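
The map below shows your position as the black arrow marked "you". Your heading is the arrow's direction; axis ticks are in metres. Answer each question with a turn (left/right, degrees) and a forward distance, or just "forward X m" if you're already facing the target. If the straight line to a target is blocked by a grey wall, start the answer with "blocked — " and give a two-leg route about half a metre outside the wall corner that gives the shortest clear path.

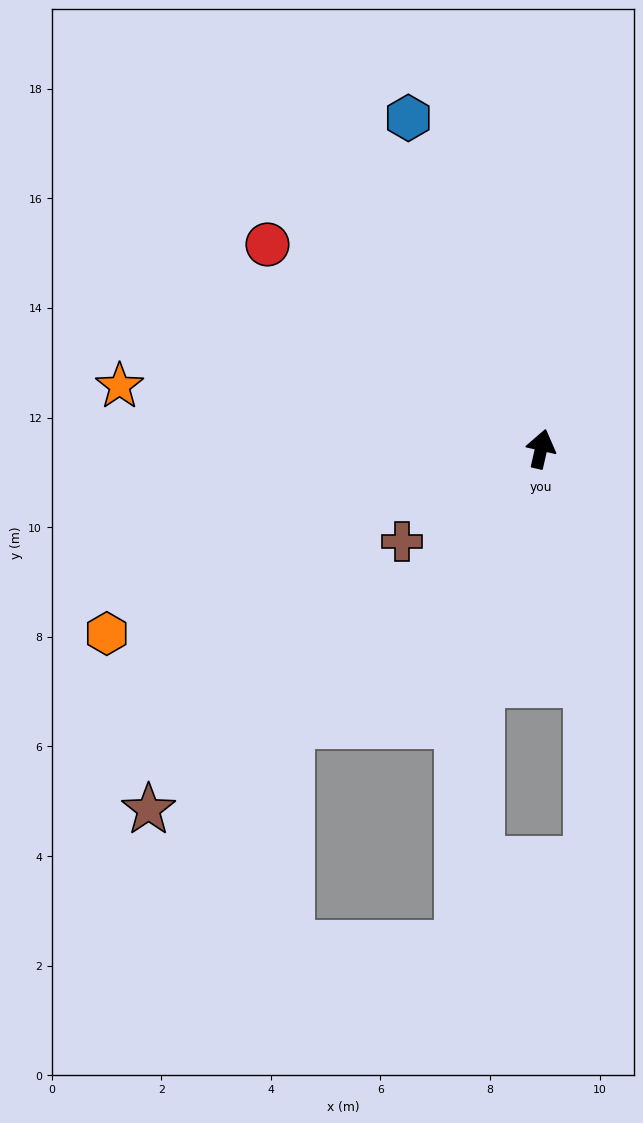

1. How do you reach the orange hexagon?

turn left 126°, forward 8.6 m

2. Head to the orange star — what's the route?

turn left 94°, forward 7.8 m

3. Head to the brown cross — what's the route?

turn left 137°, forward 3.0 m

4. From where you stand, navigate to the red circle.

turn left 66°, forward 6.2 m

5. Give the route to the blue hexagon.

turn left 35°, forward 6.5 m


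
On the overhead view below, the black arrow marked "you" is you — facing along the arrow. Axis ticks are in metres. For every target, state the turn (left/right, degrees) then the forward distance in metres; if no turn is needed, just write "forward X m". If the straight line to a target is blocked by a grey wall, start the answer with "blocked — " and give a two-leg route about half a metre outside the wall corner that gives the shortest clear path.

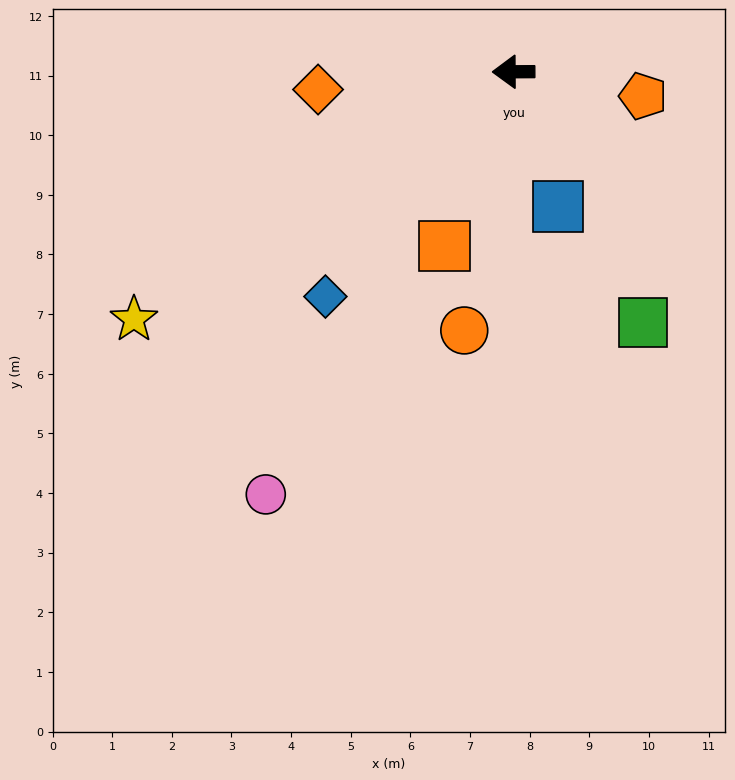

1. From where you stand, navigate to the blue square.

turn left 108°, forward 2.4 m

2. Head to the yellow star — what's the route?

turn left 33°, forward 7.6 m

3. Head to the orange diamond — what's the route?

turn left 5°, forward 3.3 m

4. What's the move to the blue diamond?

turn left 50°, forward 4.9 m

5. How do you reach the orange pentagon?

turn left 169°, forward 2.2 m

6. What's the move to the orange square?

turn left 68°, forward 3.1 m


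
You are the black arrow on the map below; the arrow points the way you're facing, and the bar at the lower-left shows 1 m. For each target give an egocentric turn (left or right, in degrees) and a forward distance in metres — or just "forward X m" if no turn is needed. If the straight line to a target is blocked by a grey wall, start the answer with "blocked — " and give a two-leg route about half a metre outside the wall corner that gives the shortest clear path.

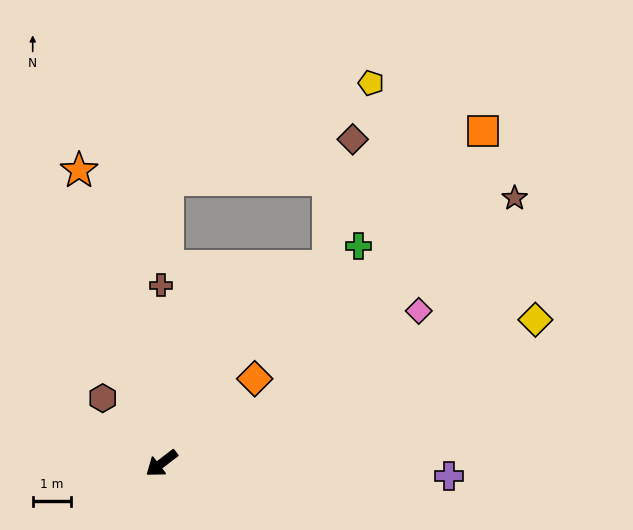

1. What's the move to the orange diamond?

turn right 175°, forward 3.3 m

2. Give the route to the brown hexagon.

turn right 85°, forward 2.3 m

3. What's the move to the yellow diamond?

turn left 164°, forward 10.5 m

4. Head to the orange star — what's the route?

turn right 112°, forward 7.9 m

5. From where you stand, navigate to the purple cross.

turn left 140°, forward 7.5 m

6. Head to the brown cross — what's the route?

turn right 127°, forward 4.6 m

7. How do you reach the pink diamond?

turn left 173°, forward 7.8 m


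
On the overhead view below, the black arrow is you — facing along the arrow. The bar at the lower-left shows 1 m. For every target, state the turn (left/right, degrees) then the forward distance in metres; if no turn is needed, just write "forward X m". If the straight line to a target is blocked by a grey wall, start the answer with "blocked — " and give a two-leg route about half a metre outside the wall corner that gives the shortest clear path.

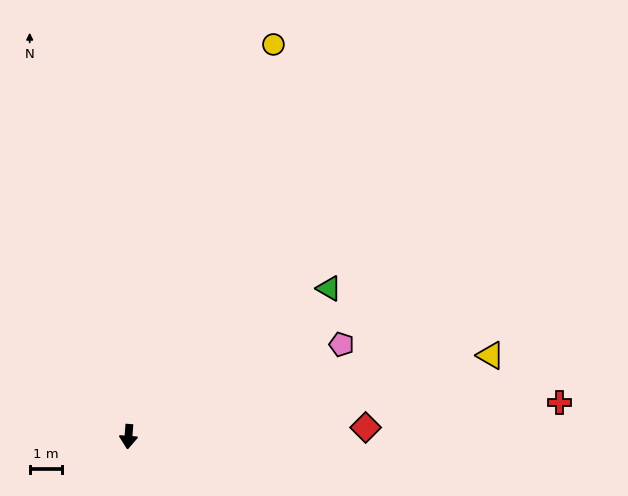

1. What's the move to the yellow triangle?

turn left 107°, forward 11.7 m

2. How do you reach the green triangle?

turn left 131°, forward 7.8 m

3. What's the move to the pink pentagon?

turn left 118°, forward 7.3 m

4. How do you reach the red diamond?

turn left 97°, forward 7.5 m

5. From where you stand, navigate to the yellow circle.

turn left 164°, forward 13.1 m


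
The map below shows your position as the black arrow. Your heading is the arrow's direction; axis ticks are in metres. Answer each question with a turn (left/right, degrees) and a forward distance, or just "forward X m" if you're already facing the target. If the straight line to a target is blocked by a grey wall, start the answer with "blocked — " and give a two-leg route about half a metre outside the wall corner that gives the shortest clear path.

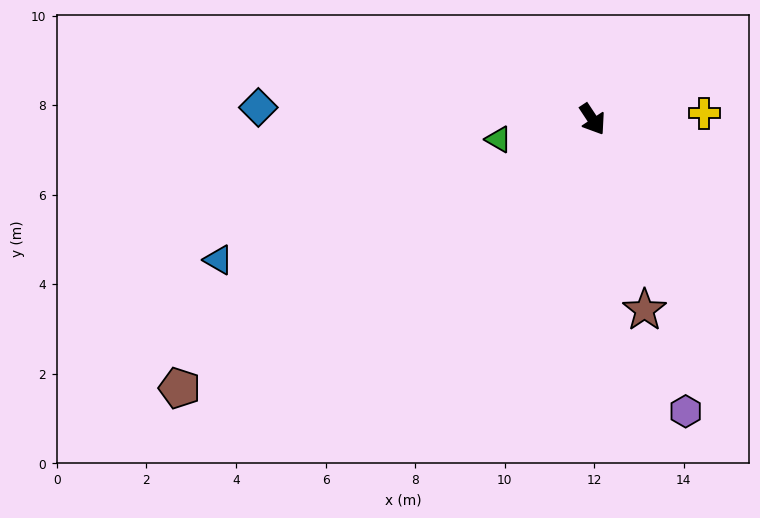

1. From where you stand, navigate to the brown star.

turn right 18°, forward 4.4 m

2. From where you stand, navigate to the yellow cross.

turn left 60°, forward 2.5 m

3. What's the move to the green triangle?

turn right 111°, forward 2.1 m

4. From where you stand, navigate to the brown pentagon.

turn right 90°, forward 11.0 m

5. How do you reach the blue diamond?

turn right 125°, forward 7.5 m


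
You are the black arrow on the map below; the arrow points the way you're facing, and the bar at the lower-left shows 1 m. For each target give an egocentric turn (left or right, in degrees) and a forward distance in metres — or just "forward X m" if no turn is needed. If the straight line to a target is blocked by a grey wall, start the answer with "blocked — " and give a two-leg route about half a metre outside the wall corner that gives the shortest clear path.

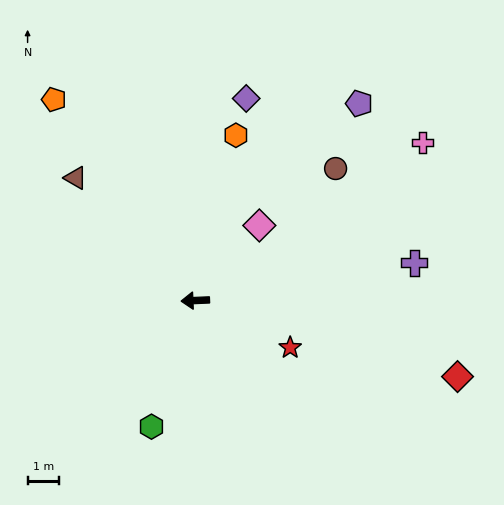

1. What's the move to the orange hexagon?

turn right 106°, forward 5.4 m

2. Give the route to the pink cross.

turn right 148°, forward 8.8 m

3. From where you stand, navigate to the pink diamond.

turn right 133°, forward 3.1 m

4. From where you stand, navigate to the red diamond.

turn left 161°, forward 8.7 m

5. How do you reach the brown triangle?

turn right 48°, forward 5.5 m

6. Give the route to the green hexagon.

turn left 68°, forward 4.3 m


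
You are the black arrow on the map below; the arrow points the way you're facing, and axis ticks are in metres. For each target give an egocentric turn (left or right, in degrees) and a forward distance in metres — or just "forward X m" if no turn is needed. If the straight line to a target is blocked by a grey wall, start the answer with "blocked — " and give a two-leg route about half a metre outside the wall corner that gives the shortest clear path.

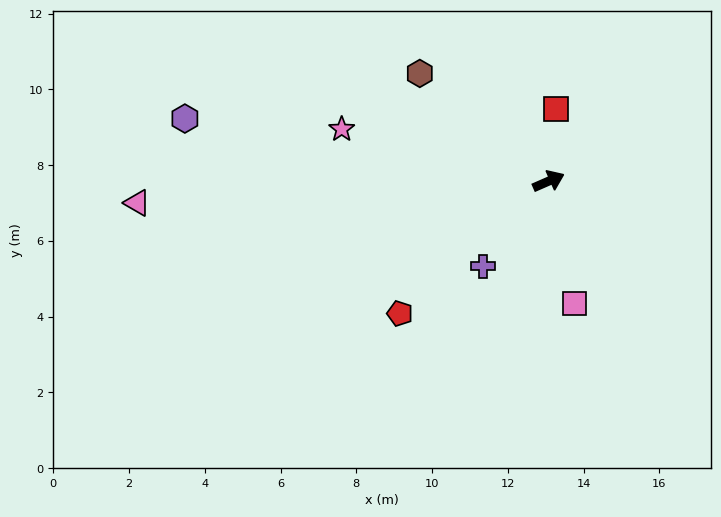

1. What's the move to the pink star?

turn left 142°, forward 5.6 m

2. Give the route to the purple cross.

turn right 151°, forward 2.8 m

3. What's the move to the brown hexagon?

turn left 116°, forward 4.4 m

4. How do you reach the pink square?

turn right 102°, forward 3.3 m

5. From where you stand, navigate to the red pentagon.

turn right 162°, forward 5.3 m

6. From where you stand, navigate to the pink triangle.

turn left 159°, forward 10.9 m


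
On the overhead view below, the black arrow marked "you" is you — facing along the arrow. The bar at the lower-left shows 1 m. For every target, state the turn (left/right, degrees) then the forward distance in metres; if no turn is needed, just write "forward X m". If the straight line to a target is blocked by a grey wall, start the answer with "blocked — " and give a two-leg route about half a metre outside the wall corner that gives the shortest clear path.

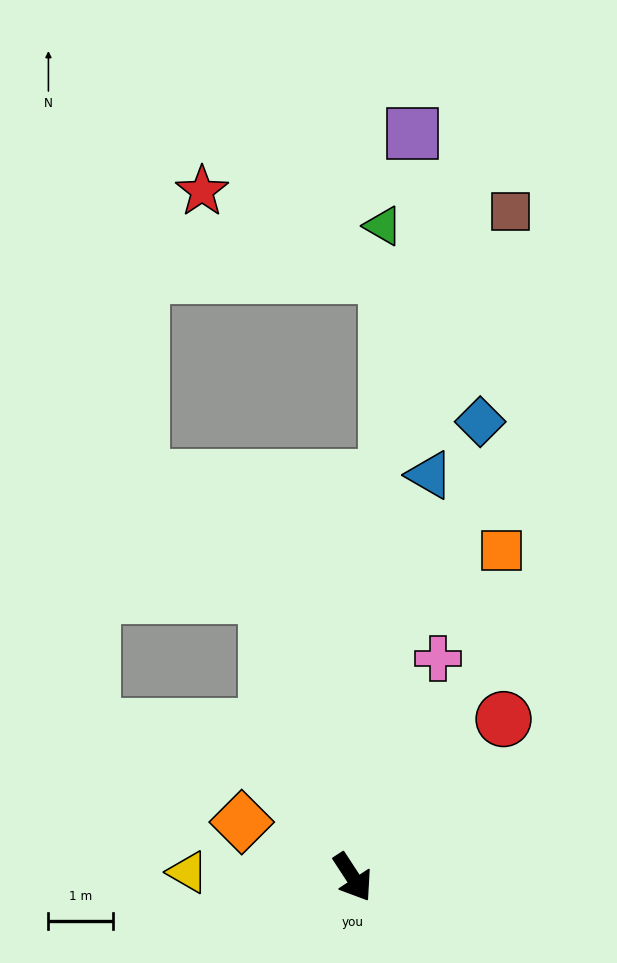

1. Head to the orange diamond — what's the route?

turn right 150°, forward 1.9 m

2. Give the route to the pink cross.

turn left 126°, forward 3.6 m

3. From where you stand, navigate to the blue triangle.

turn left 136°, forward 6.3 m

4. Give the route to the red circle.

turn left 103°, forward 3.4 m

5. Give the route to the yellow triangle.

turn right 125°, forward 2.6 m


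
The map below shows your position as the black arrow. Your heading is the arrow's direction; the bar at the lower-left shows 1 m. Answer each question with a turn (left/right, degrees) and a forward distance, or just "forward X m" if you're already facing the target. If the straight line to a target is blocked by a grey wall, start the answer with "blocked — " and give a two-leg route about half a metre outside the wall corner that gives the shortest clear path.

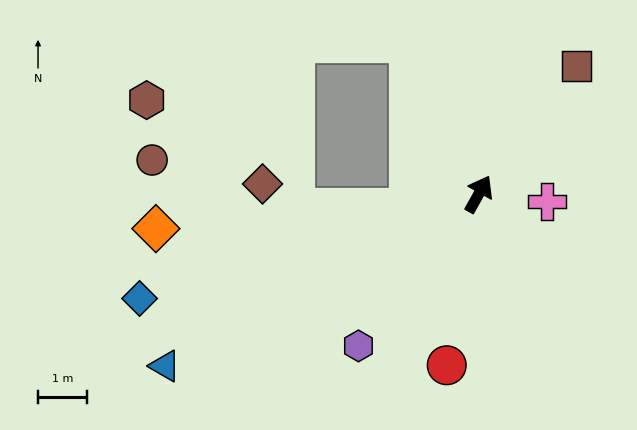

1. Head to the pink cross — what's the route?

turn right 67°, forward 1.4 m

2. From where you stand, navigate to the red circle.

turn right 161°, forward 3.6 m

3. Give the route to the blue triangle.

turn left 148°, forward 7.4 m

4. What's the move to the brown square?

turn right 8°, forward 3.3 m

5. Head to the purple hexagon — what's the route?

turn left 171°, forward 4.0 m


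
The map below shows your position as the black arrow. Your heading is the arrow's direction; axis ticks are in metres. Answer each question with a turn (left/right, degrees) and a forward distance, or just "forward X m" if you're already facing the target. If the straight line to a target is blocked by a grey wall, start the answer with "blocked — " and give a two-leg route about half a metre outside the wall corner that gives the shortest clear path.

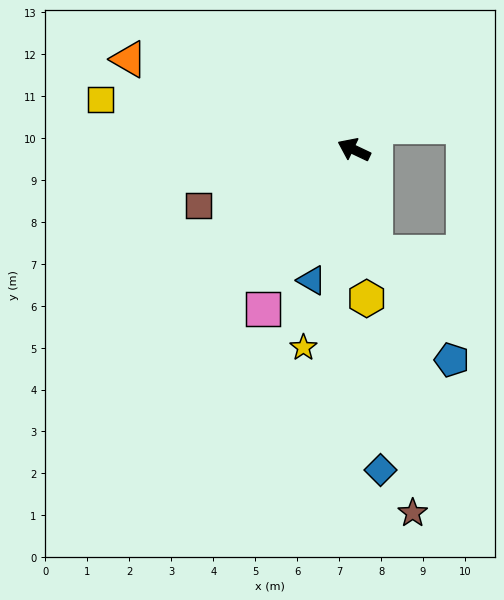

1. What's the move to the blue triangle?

turn left 97°, forward 3.3 m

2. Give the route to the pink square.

turn left 86°, forward 4.4 m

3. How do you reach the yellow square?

turn left 14°, forward 6.2 m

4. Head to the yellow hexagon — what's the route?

turn left 120°, forward 3.6 m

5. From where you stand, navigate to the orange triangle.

turn left 4°, forward 5.8 m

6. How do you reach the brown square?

turn left 45°, forward 3.9 m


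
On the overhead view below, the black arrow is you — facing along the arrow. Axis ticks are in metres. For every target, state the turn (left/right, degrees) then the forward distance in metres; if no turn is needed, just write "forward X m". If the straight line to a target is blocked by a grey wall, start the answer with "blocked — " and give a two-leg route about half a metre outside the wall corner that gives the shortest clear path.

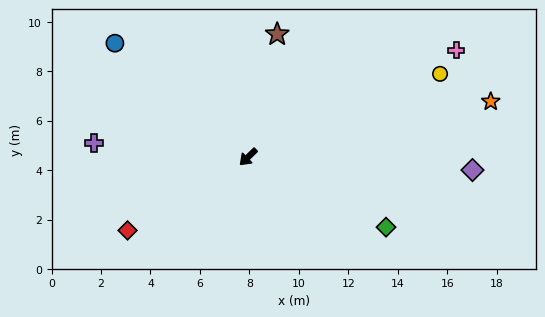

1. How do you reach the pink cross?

turn left 163°, forward 9.5 m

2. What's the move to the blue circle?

turn right 85°, forward 7.1 m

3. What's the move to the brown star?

turn right 147°, forward 5.1 m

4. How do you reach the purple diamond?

turn left 133°, forward 9.1 m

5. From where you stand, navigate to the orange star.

turn left 149°, forward 10.1 m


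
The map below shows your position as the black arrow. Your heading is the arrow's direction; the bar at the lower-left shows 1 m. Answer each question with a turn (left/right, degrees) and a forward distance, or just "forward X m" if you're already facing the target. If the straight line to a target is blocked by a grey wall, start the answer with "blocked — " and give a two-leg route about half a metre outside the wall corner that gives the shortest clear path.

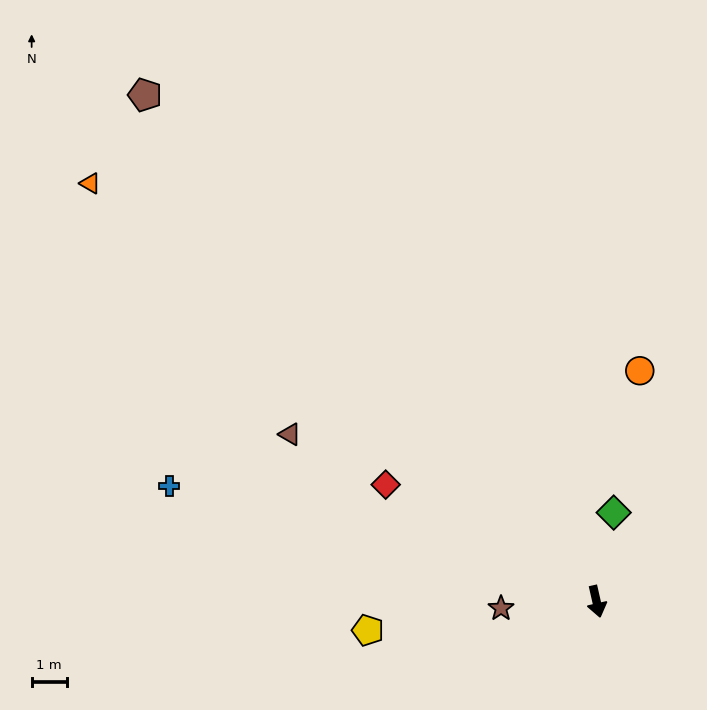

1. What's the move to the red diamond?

turn right 132°, forward 6.9 m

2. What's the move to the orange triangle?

turn right 142°, forward 18.7 m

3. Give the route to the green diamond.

turn left 156°, forward 2.6 m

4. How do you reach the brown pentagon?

turn right 151°, forward 19.3 m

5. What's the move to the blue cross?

turn right 118°, forward 12.6 m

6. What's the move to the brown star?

turn right 99°, forward 2.7 m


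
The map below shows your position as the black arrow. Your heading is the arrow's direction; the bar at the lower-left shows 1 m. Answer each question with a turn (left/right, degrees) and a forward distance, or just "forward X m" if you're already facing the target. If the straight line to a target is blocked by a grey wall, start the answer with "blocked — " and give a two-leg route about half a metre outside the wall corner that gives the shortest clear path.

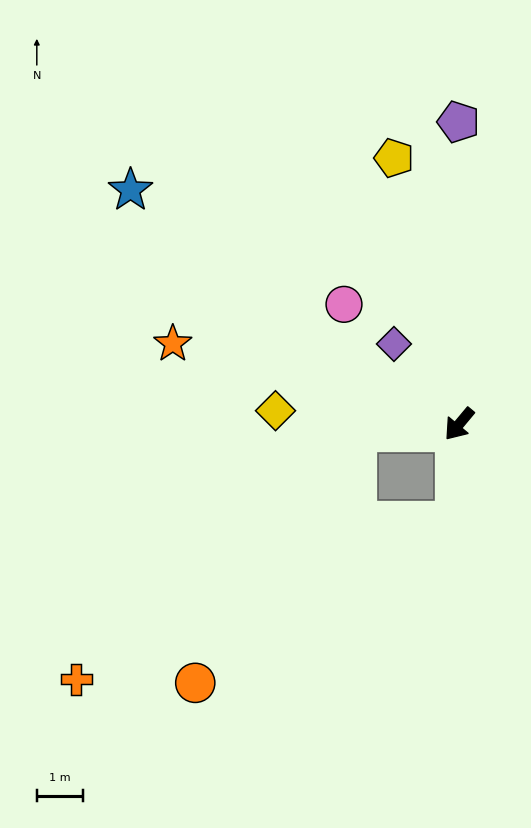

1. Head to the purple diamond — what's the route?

turn right 101°, forward 2.2 m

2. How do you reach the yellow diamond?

turn right 54°, forward 4.0 m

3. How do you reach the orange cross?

blocked — turn right 46°, forward 2.2 m, then turn left 37°, forward 8.1 m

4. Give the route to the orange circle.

blocked — turn right 46°, forward 2.2 m, then turn left 53°, forward 6.4 m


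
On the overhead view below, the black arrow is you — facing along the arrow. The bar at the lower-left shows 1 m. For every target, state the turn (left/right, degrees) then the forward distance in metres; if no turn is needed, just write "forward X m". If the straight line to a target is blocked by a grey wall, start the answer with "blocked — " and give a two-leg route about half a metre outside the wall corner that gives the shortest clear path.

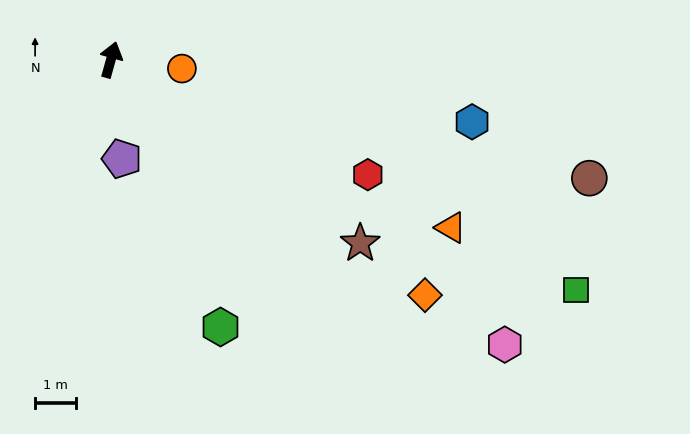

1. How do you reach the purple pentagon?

turn right 158°, forward 2.4 m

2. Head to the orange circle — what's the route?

turn right 82°, forward 1.7 m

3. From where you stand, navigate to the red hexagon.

turn right 99°, forward 6.8 m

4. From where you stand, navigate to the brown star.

turn right 111°, forward 7.5 m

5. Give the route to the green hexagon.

turn right 142°, forward 7.0 m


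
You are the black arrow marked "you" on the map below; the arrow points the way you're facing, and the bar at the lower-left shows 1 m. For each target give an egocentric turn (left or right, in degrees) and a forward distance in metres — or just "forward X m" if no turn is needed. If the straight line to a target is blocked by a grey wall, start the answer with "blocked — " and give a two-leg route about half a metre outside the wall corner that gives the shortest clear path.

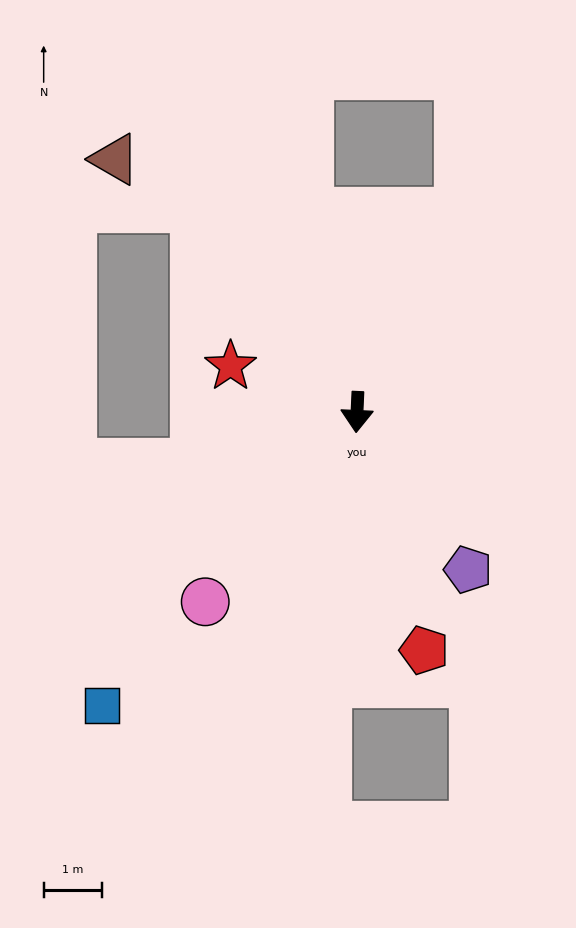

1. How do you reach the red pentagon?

turn left 18°, forward 4.3 m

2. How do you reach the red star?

turn right 107°, forward 2.3 m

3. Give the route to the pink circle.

turn right 36°, forward 4.2 m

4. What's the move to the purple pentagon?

turn left 38°, forward 3.3 m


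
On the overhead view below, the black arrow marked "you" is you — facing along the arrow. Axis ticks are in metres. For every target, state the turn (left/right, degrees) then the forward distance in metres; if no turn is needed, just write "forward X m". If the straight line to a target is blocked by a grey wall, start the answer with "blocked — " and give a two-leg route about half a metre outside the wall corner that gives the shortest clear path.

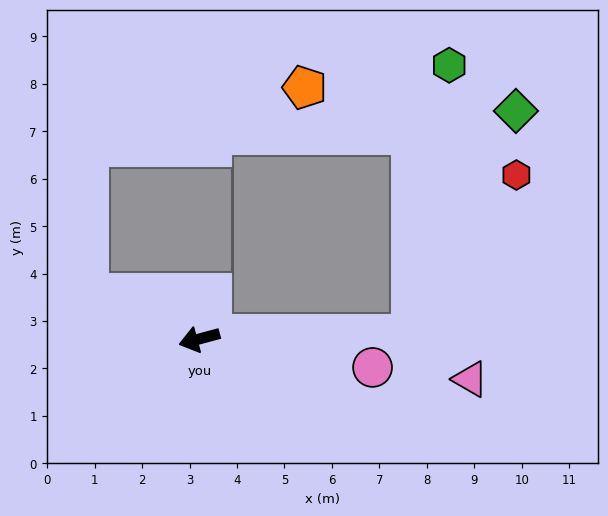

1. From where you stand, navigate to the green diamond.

blocked — turn left 166°, forward 4.5 m, then turn left 64°, forward 5.2 m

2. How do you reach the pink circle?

turn left 156°, forward 3.7 m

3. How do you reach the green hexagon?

blocked — turn left 166°, forward 4.5 m, then turn left 81°, forward 5.7 m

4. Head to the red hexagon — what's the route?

blocked — turn left 166°, forward 4.5 m, then turn left 55°, forward 4.0 m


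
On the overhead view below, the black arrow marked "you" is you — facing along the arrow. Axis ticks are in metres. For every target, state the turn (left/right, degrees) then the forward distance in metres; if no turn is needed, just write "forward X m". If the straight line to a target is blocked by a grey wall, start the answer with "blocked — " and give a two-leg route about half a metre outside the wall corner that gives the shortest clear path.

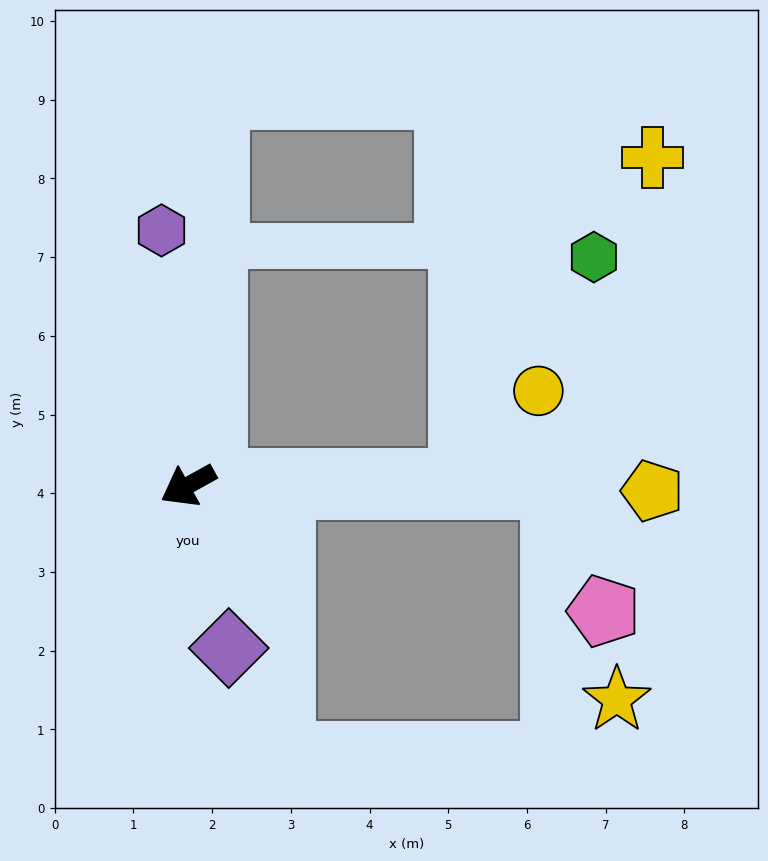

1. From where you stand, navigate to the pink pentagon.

blocked — turn left 151°, forward 4.6 m, then turn right 68°, forward 1.7 m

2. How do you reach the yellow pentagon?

turn left 150°, forward 5.9 m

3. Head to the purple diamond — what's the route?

turn left 75°, forward 2.1 m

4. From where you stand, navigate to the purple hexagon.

turn right 113°, forward 3.3 m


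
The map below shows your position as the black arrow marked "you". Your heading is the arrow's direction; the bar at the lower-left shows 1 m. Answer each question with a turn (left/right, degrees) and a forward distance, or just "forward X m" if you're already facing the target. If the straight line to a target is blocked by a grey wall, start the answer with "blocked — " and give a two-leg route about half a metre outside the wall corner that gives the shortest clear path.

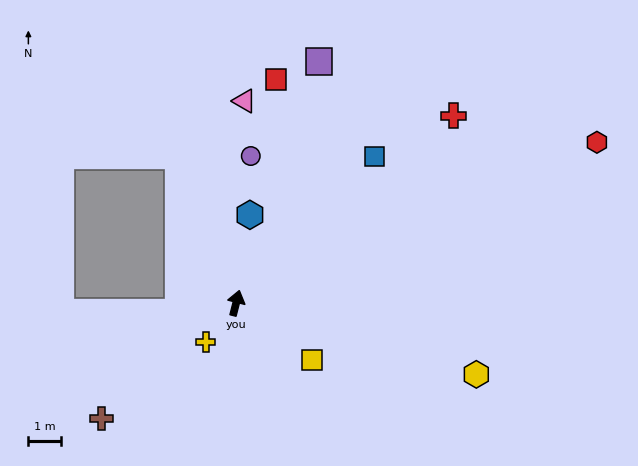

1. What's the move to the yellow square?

turn right 113°, forward 2.9 m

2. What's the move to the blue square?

turn right 29°, forward 6.3 m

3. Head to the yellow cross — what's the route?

turn left 156°, forward 1.5 m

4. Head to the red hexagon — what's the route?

turn right 52°, forward 12.3 m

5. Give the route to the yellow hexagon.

turn right 92°, forward 7.8 m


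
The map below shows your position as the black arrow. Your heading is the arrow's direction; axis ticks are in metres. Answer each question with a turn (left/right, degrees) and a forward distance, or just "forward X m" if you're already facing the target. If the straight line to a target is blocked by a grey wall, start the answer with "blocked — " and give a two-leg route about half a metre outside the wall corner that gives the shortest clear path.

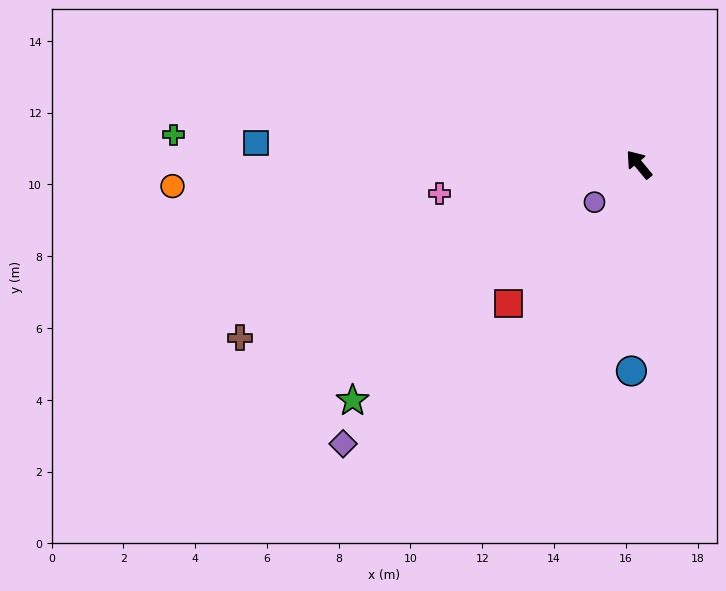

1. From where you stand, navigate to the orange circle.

turn left 53°, forward 13.0 m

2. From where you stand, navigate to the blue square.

turn left 47°, forward 10.7 m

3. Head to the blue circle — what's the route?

turn left 138°, forward 5.8 m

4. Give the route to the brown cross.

turn left 74°, forward 12.1 m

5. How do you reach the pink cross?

turn left 59°, forward 5.6 m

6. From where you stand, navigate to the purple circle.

turn left 91°, forward 1.6 m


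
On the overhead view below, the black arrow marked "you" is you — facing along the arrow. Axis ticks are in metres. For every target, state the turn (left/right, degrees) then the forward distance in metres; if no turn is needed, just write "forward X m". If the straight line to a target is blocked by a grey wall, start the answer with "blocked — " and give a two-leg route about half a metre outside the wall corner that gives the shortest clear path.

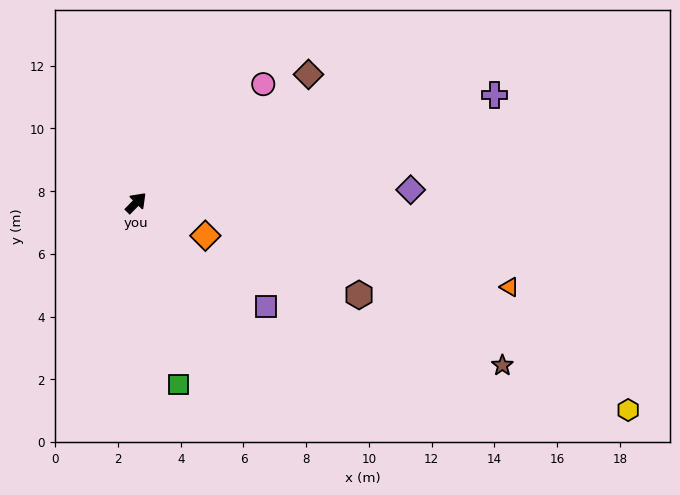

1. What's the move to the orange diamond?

turn right 71°, forward 2.4 m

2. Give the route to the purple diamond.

turn right 43°, forward 8.8 m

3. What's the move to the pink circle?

turn right 3°, forward 5.5 m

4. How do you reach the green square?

turn right 122°, forward 5.9 m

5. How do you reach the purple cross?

turn right 29°, forward 11.9 m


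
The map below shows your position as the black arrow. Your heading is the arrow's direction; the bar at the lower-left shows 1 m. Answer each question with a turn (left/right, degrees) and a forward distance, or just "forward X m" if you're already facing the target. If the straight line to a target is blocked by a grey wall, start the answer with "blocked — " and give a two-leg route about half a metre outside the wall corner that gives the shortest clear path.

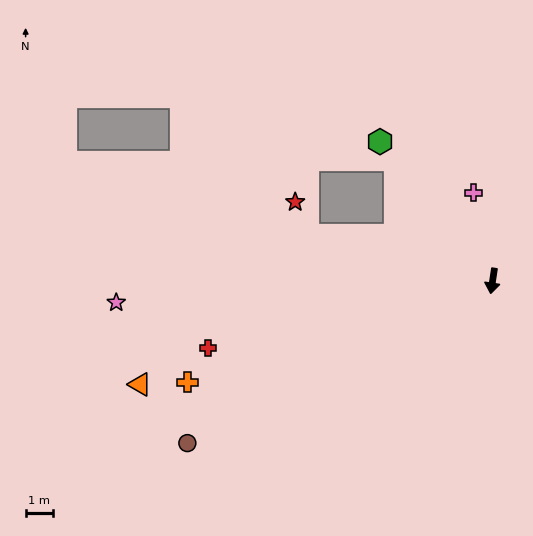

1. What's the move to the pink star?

turn right 78°, forward 13.8 m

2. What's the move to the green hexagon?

turn right 132°, forward 6.5 m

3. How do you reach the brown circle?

turn right 53°, forward 12.6 m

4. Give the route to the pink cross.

turn right 159°, forward 3.3 m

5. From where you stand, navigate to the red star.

blocked — turn right 95°, forward 7.0 m, then turn right 56°, forward 1.3 m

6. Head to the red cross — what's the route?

turn right 68°, forward 10.7 m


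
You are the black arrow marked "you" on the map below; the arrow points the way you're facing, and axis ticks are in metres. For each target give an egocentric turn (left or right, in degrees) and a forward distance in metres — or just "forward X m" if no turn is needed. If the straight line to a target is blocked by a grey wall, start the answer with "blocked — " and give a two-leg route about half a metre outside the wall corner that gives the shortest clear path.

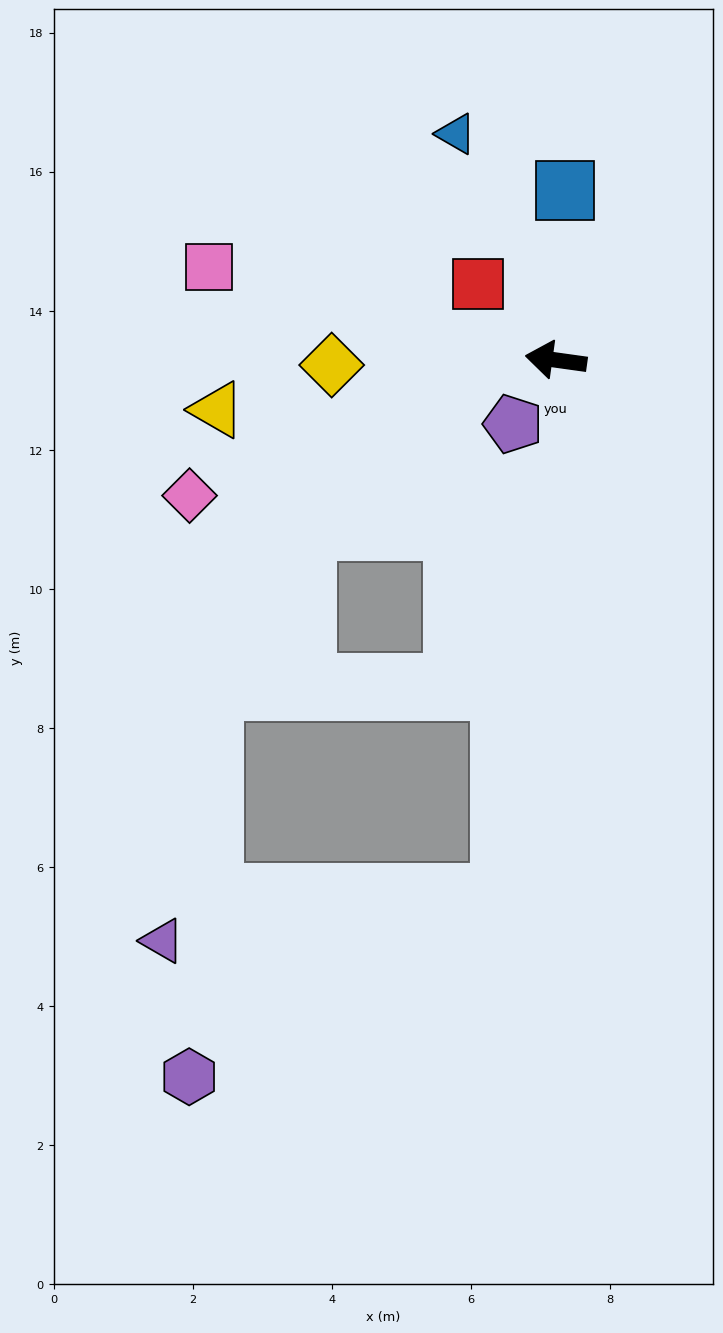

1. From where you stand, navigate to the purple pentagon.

turn left 64°, forward 1.1 m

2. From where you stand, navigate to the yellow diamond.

turn left 9°, forward 3.2 m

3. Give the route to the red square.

turn right 36°, forward 1.6 m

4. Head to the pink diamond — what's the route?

turn left 28°, forward 5.6 m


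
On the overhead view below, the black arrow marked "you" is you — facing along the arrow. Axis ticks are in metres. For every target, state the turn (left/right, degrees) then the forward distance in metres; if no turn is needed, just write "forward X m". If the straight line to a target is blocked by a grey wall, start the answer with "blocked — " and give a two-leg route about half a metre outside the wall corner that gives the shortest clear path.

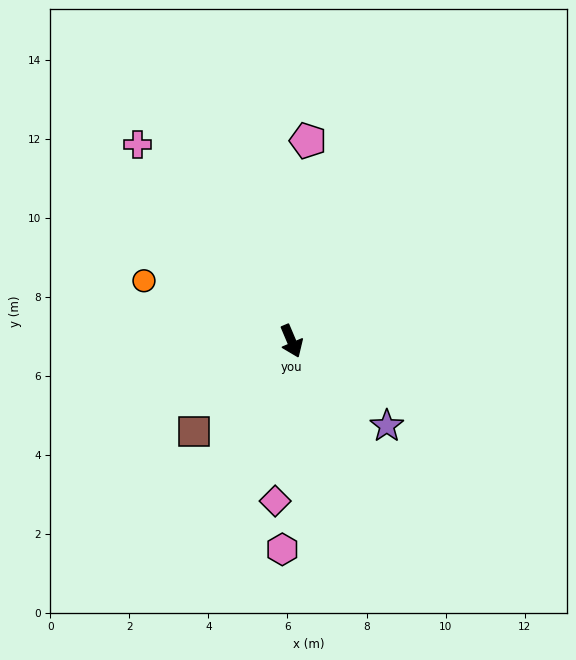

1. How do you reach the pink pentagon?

turn left 152°, forward 5.1 m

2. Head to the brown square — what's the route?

turn right 70°, forward 3.4 m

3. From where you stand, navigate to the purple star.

turn left 25°, forward 3.2 m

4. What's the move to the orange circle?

turn right 135°, forward 4.0 m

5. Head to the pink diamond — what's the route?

turn right 29°, forward 4.1 m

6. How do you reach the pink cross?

turn right 165°, forward 6.3 m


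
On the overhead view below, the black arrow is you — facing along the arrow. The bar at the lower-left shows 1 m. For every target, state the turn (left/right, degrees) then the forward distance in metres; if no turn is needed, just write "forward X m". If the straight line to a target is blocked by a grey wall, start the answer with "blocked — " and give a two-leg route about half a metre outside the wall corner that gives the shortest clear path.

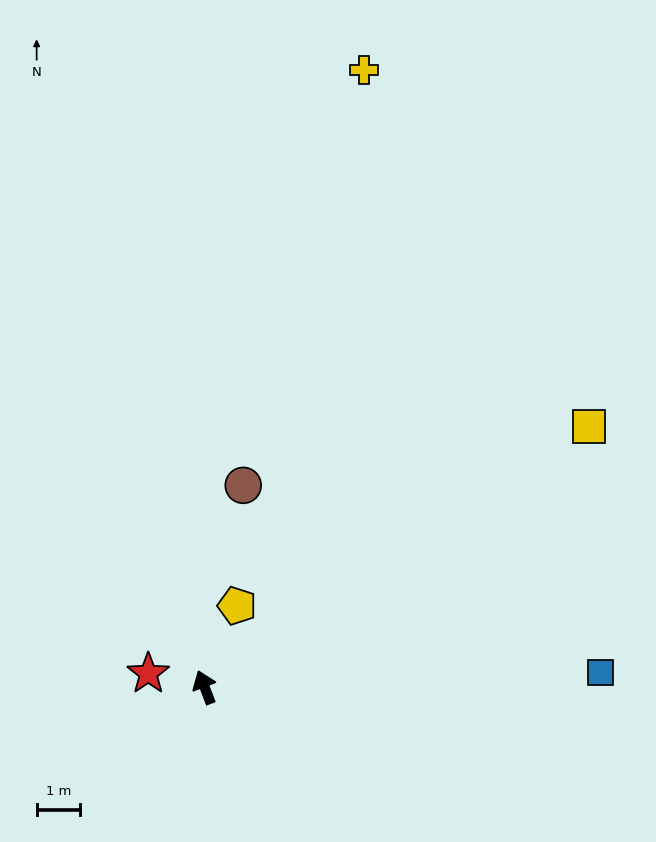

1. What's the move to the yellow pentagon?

turn right 43°, forward 2.0 m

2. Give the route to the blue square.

turn right 109°, forward 9.1 m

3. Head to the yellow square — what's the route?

turn right 77°, forward 10.6 m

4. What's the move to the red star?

turn left 55°, forward 1.3 m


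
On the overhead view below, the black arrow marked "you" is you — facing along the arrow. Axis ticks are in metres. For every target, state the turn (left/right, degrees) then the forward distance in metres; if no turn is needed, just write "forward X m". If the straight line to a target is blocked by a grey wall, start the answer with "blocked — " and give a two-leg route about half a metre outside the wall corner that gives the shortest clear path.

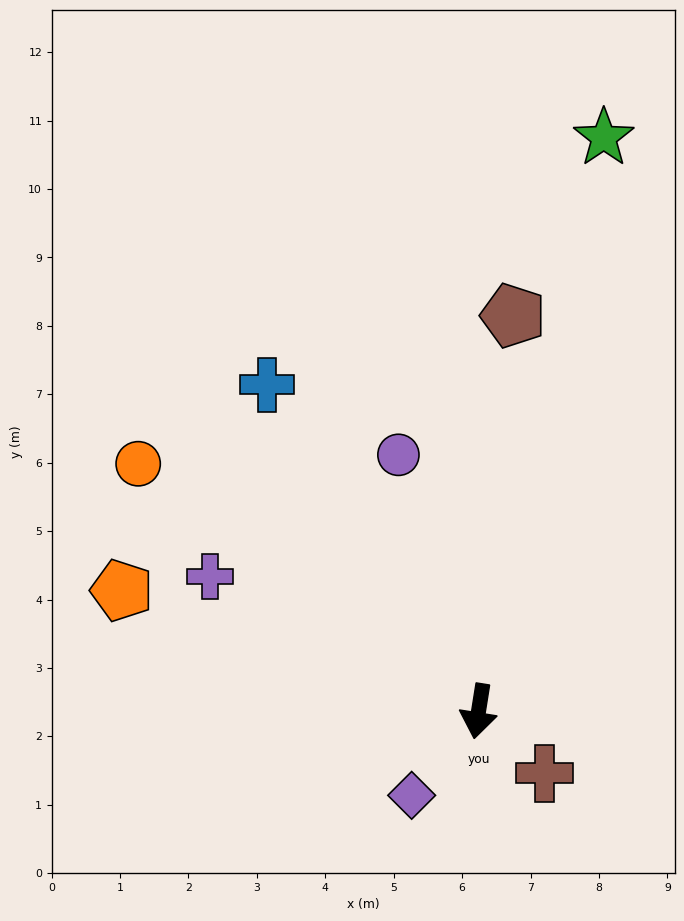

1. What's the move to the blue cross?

turn right 138°, forward 5.7 m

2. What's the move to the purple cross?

turn right 108°, forward 4.4 m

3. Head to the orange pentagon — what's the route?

turn right 100°, forward 5.5 m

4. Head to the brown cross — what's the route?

turn left 56°, forward 1.3 m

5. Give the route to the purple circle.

turn right 154°, forward 3.9 m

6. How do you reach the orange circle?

turn right 117°, forward 6.1 m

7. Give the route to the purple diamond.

turn right 29°, forward 1.6 m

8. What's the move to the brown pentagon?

turn right 176°, forward 5.8 m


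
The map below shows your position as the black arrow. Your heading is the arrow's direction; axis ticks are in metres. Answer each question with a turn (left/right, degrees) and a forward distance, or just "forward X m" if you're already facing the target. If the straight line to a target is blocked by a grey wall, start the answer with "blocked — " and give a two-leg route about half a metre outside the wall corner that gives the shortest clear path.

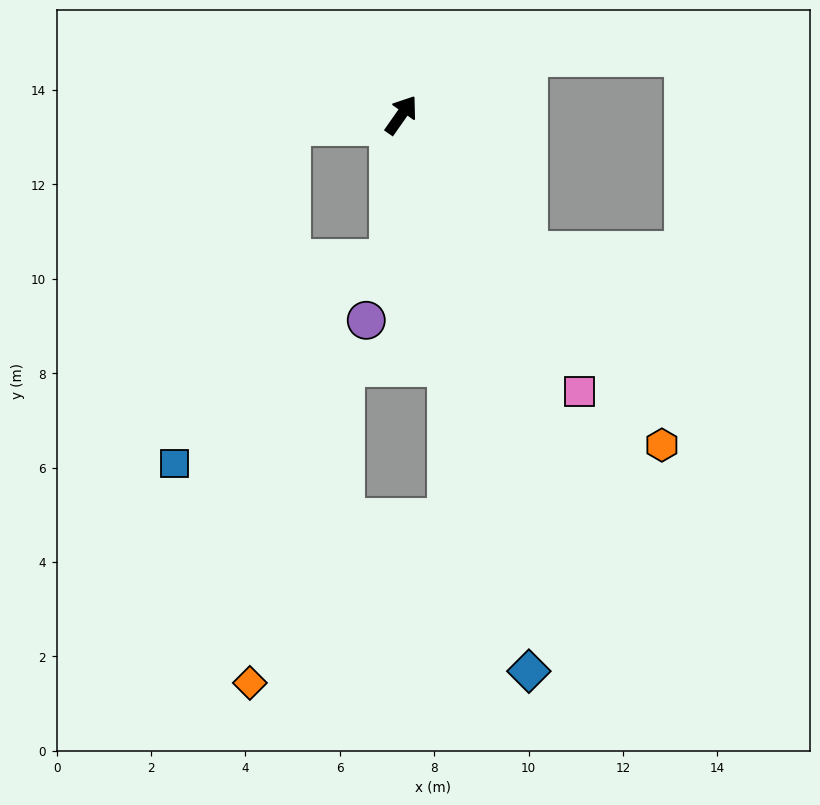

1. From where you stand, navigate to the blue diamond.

turn right 132°, forward 12.1 m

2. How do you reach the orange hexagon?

turn right 107°, forward 8.9 m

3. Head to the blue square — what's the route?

blocked — turn right 150°, forward 3.1 m, then turn right 41°, forward 6.3 m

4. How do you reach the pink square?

turn right 112°, forward 7.0 m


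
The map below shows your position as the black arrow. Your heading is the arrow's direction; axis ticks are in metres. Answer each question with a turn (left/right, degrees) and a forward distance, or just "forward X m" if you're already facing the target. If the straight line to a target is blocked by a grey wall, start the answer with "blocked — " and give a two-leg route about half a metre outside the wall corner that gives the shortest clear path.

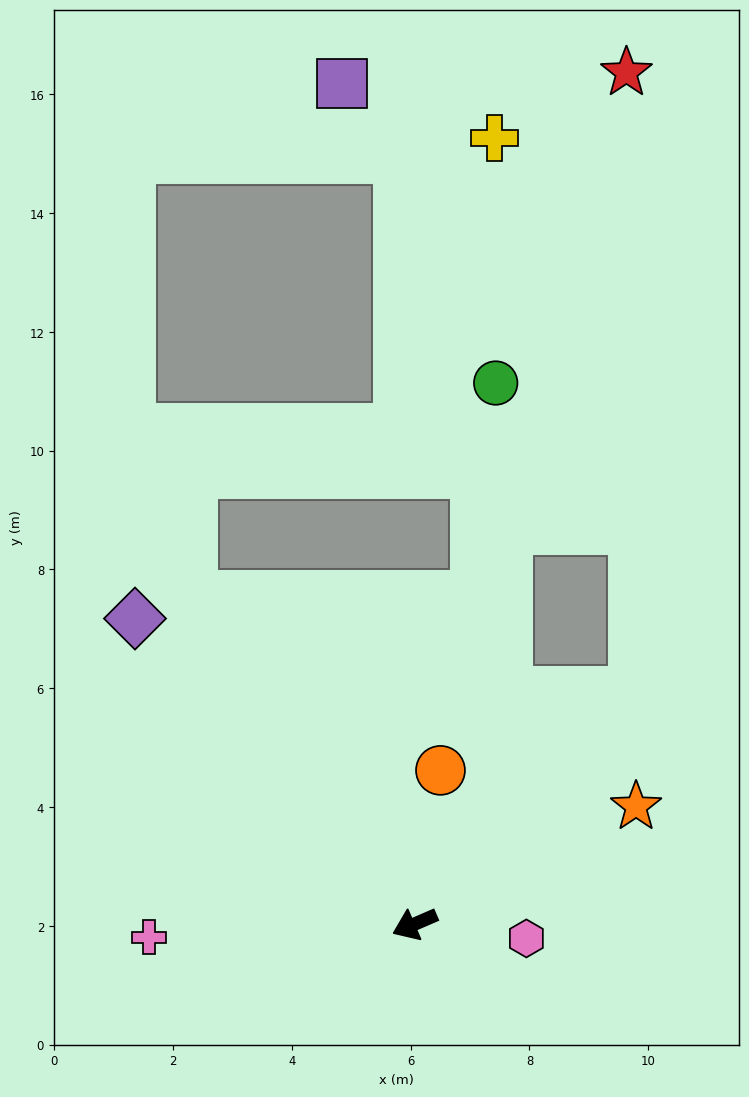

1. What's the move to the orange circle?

turn right 123°, forward 2.6 m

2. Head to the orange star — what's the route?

turn right 175°, forward 4.2 m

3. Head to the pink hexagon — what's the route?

turn left 149°, forward 1.9 m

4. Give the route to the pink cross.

turn right 20°, forward 4.5 m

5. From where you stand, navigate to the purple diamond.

turn right 71°, forward 7.0 m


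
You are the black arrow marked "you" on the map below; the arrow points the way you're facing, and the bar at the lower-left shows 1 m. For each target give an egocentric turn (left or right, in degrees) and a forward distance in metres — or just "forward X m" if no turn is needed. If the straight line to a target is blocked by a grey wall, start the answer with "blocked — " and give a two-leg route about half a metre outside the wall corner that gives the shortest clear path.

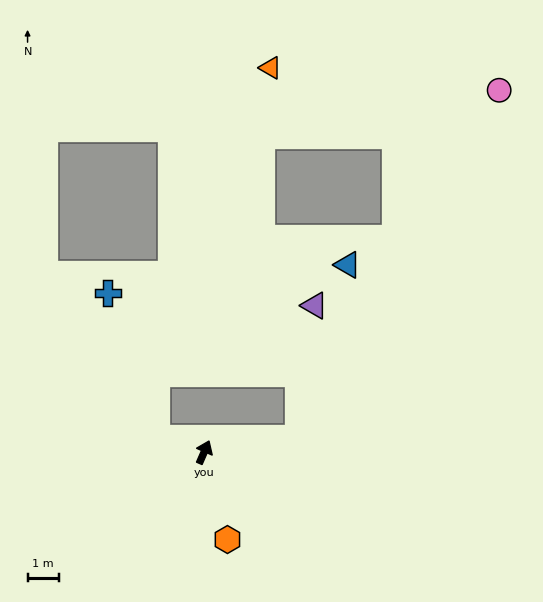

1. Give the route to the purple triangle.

blocked — turn right 58°, forward 3.1 m, then turn left 74°, forward 4.3 m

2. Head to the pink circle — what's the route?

blocked — turn right 58°, forward 3.1 m, then turn left 51°, forward 13.0 m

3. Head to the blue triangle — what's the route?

blocked — turn right 58°, forward 3.1 m, then turn left 65°, forward 5.8 m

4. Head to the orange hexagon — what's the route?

turn right 142°, forward 2.9 m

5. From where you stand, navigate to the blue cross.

blocked — turn left 97°, forward 1.6 m, then turn right 55°, forward 4.9 m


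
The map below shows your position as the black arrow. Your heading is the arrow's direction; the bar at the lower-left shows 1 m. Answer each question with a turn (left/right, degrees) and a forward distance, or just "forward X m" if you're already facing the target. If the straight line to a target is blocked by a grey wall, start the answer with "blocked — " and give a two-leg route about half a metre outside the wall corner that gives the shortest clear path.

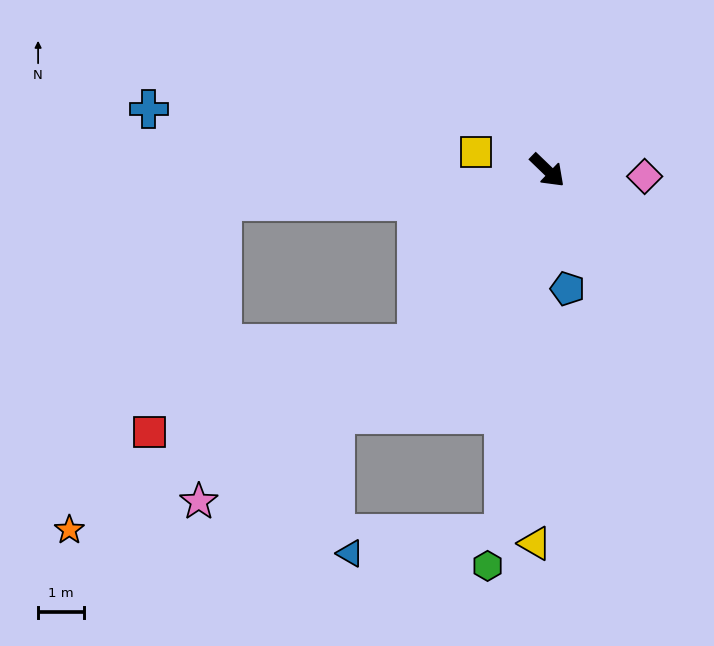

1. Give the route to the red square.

blocked — turn right 83°, forward 4.7 m, then turn right 35°, forward 6.1 m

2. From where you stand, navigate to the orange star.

blocked — turn right 83°, forward 4.7 m, then turn right 25°, forward 8.6 m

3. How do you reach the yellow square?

turn right 150°, forward 1.6 m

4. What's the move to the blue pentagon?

turn right 36°, forward 2.6 m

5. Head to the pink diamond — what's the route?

turn left 40°, forward 2.1 m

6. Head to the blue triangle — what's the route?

blocked — turn right 53°, forward 8.0 m, then turn right 76°, forward 3.4 m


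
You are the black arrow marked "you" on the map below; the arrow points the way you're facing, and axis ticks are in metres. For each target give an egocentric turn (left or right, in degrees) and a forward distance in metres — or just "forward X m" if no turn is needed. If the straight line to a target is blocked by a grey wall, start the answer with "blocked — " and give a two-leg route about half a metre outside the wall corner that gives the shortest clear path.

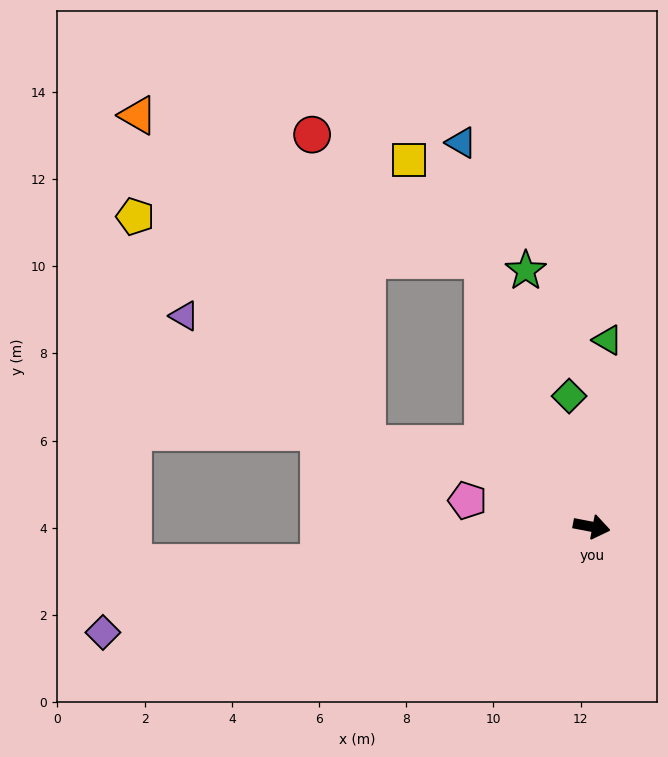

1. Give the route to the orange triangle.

blocked — turn left 123°, forward 6.6 m, then turn left 45°, forward 8.6 m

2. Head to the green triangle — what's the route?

turn left 96°, forward 4.3 m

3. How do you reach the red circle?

blocked — turn left 123°, forward 6.6 m, then turn left 32°, forward 4.9 m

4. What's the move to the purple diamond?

turn right 157°, forward 11.5 m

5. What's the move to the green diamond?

turn left 111°, forward 3.0 m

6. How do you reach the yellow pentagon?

blocked — turn left 123°, forward 6.6 m, then turn left 61°, forward 8.0 m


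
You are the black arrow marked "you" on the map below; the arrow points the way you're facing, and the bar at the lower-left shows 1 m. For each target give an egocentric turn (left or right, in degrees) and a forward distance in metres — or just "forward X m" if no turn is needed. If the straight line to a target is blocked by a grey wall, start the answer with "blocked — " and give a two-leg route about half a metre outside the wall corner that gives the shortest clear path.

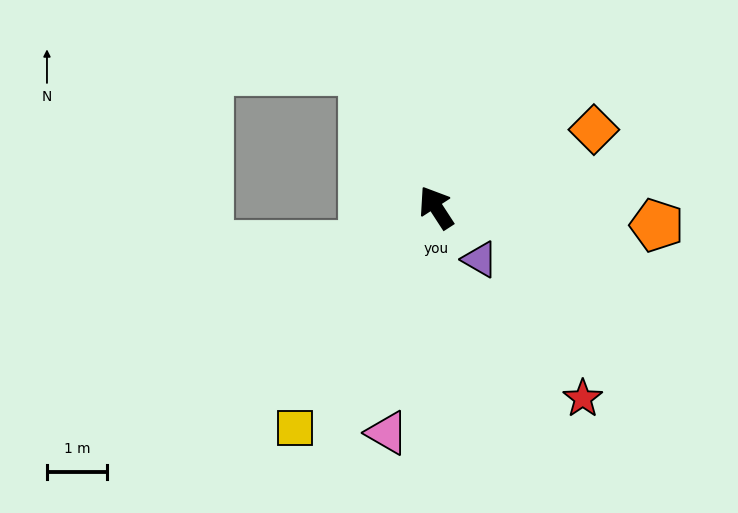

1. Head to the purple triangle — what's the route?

turn right 173°, forward 1.1 m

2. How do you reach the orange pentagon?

turn right 128°, forward 3.7 m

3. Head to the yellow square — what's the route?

turn left 114°, forward 4.4 m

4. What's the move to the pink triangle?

turn left 135°, forward 3.9 m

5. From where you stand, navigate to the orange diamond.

turn right 97°, forward 2.9 m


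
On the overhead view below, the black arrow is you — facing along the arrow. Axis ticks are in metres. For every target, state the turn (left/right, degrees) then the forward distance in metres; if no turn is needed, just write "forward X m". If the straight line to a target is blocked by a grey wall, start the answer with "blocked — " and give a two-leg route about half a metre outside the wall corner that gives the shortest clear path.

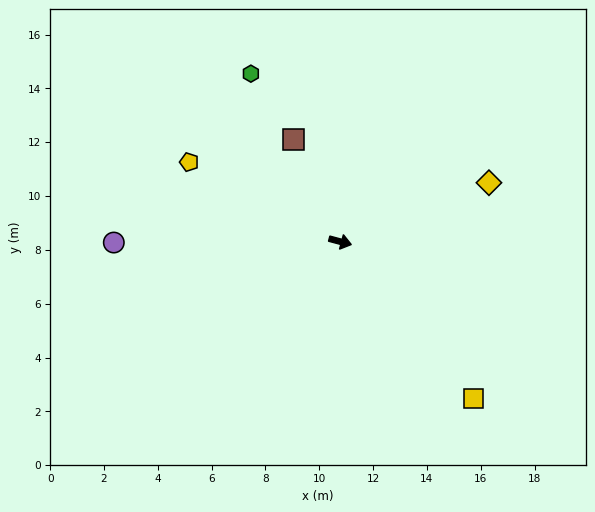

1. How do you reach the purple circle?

turn right 165°, forward 8.4 m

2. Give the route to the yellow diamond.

turn left 37°, forward 5.9 m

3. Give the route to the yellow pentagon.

turn left 167°, forward 6.3 m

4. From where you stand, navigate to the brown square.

turn left 130°, forward 4.2 m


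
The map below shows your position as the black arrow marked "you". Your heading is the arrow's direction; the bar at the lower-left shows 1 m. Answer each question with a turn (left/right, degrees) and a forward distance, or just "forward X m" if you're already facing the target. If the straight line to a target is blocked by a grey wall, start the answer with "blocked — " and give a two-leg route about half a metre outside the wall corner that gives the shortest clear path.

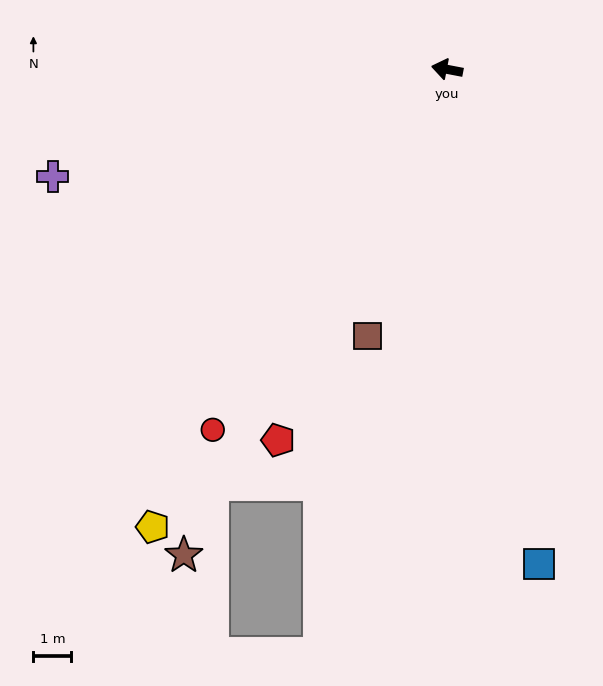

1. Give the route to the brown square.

turn left 84°, forward 7.3 m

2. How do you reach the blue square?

turn left 111°, forward 13.2 m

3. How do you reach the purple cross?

turn left 26°, forward 10.7 m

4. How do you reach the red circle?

turn left 68°, forward 11.3 m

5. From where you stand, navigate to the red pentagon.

turn left 76°, forward 10.7 m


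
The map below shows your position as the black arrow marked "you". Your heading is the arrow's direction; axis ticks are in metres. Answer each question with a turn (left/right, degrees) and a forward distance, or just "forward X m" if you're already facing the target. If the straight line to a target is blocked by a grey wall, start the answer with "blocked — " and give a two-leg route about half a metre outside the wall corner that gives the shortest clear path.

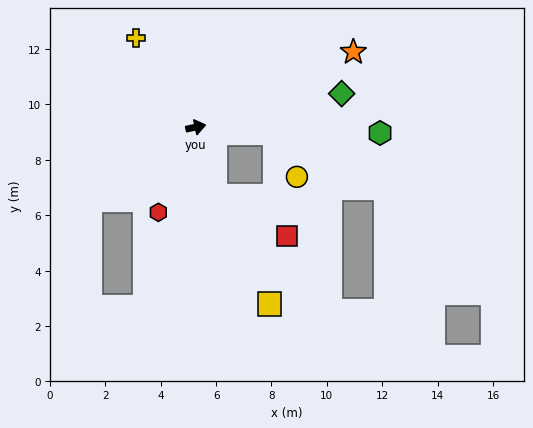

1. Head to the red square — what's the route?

blocked — turn right 86°, forward 2.6 m, then turn left 44°, forward 3.0 m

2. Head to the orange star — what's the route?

turn left 13°, forward 6.3 m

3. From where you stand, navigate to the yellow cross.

turn left 112°, forward 3.9 m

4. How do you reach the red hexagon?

turn right 126°, forward 3.4 m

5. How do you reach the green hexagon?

turn right 14°, forward 6.7 m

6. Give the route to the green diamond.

forward 5.4 m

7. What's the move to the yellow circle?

blocked — turn right 17°, forward 2.9 m, then turn right 58°, forward 1.8 m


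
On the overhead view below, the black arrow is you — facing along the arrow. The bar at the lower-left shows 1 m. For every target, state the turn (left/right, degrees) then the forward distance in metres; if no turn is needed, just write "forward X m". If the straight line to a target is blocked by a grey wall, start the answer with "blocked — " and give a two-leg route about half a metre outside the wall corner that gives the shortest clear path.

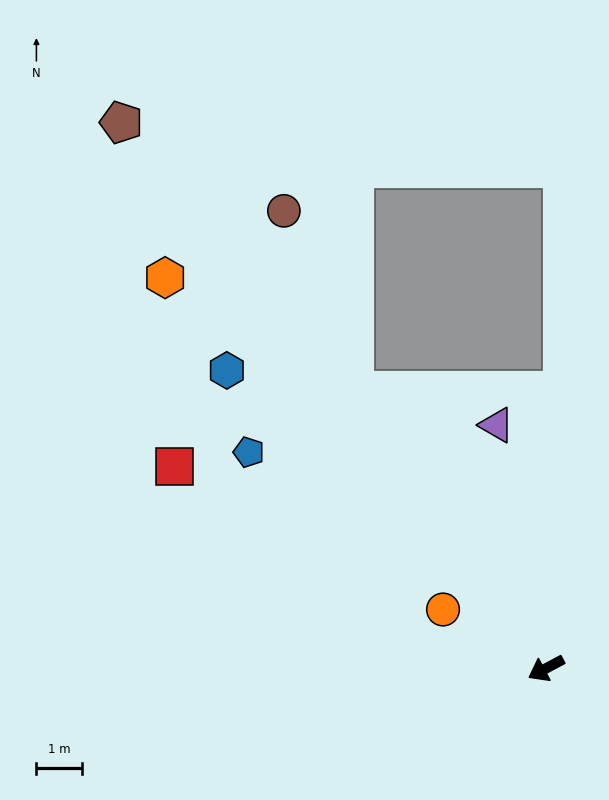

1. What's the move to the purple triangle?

turn right 107°, forward 5.5 m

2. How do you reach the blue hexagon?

turn right 71°, forward 9.7 m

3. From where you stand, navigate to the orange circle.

turn right 58°, forward 2.6 m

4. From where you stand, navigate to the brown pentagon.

turn right 80°, forward 15.3 m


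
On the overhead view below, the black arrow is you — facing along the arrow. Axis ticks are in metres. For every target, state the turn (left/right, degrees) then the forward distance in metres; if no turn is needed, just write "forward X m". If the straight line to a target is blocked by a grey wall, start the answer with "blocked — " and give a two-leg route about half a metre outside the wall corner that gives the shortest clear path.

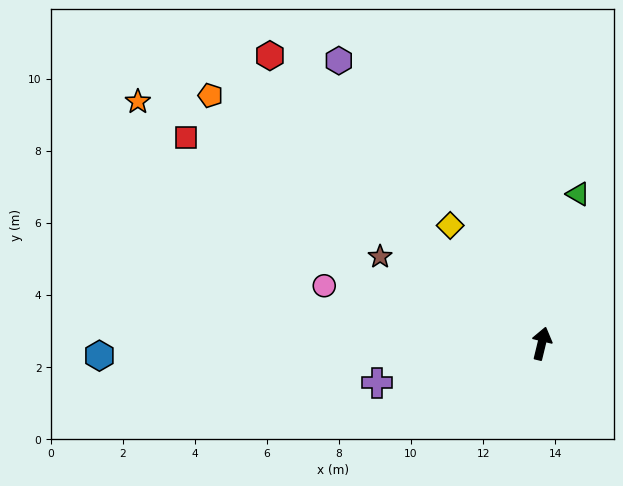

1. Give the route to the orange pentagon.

turn left 67°, forward 11.5 m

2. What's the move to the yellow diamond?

turn left 51°, forward 4.1 m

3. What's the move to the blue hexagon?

turn left 105°, forward 12.3 m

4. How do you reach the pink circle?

turn left 89°, forward 6.2 m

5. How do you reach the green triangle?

forward 4.3 m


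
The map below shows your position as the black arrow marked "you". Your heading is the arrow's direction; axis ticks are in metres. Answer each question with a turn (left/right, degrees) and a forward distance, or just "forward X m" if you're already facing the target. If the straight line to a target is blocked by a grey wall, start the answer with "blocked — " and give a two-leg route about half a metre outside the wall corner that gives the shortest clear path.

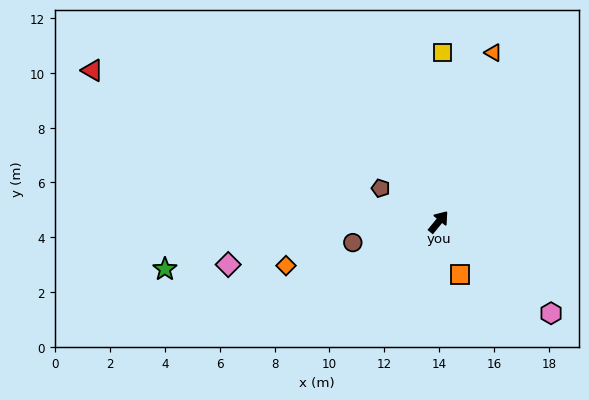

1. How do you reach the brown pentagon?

turn left 99°, forward 2.4 m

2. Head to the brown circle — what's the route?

turn left 143°, forward 3.2 m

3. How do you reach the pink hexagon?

turn right 90°, forward 5.3 m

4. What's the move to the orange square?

turn right 118°, forward 2.1 m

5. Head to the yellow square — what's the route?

turn left 38°, forward 6.2 m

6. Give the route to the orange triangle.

turn left 21°, forward 6.5 m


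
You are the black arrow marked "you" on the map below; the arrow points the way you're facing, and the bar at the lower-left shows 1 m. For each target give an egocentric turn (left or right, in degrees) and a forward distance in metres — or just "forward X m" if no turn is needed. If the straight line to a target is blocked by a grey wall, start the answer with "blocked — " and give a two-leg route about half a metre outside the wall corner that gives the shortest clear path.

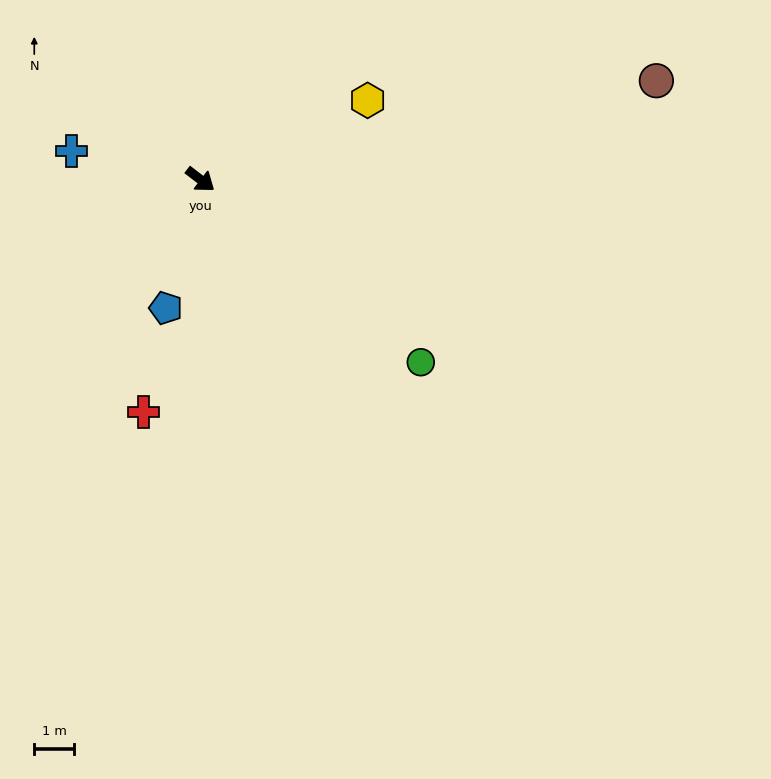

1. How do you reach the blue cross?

turn right 155°, forward 3.3 m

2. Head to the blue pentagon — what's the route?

turn right 68°, forward 3.3 m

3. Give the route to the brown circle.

turn left 50°, forward 11.7 m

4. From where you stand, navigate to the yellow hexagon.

turn left 63°, forward 4.6 m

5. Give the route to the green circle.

turn right 2°, forward 7.2 m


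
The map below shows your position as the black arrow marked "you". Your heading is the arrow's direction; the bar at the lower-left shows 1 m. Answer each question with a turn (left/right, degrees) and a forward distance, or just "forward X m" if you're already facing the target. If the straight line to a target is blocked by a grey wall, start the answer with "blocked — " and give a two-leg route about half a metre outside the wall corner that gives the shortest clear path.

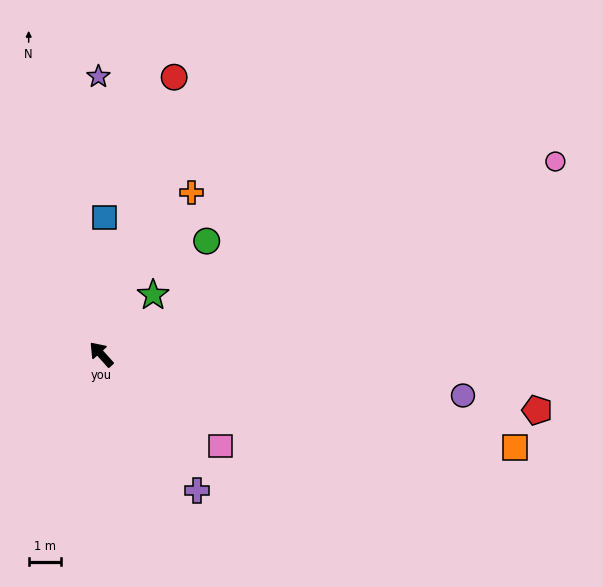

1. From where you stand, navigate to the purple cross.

turn left 173°, forward 5.1 m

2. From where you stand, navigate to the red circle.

turn right 57°, forward 8.8 m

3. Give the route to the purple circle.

turn right 139°, forward 11.2 m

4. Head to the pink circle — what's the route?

turn right 109°, forward 15.2 m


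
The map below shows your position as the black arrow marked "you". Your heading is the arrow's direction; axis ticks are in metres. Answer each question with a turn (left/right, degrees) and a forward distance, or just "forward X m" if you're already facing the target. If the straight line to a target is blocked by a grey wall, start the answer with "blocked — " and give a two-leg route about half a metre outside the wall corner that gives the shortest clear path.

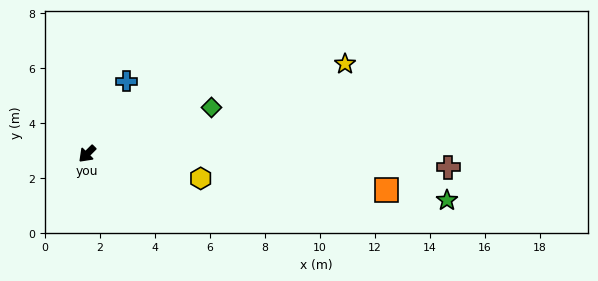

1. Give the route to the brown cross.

turn left 133°, forward 13.1 m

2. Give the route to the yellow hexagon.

turn left 123°, forward 4.2 m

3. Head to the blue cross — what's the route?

turn right 164°, forward 3.0 m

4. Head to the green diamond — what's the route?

turn left 155°, forward 4.8 m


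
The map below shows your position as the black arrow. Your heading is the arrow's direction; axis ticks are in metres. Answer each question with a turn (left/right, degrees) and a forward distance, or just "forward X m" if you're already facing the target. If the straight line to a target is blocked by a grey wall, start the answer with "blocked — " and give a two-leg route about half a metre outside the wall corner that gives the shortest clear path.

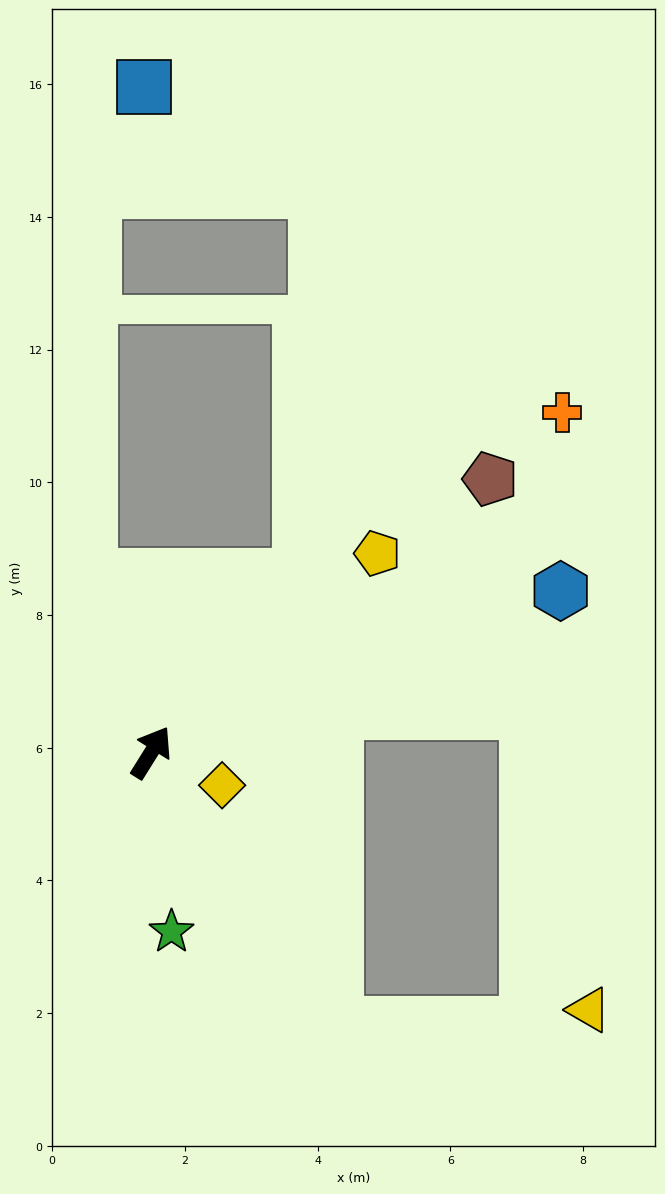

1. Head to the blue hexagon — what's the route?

turn right 37°, forward 6.6 m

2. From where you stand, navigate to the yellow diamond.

turn right 83°, forward 1.2 m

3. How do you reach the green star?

turn right 142°, forward 2.7 m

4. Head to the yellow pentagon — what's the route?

turn right 17°, forward 4.5 m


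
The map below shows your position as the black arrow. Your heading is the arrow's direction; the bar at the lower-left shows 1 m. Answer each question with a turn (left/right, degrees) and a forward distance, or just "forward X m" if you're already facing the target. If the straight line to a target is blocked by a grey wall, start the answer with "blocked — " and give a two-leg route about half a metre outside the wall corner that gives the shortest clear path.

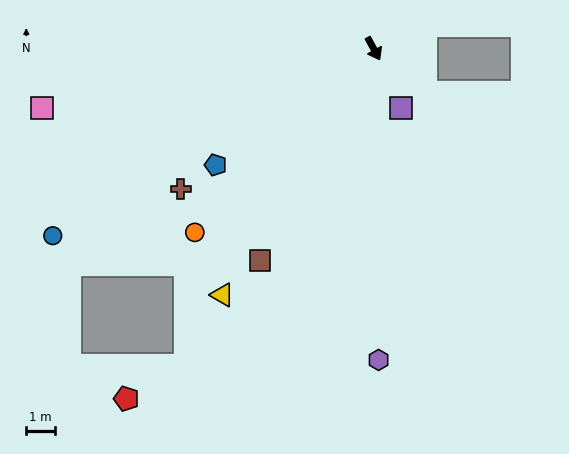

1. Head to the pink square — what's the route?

turn right 108°, forward 11.9 m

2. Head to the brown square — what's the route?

turn right 57°, forward 8.5 m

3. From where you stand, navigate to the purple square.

turn right 4°, forward 2.3 m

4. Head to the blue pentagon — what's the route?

turn right 82°, forward 6.9 m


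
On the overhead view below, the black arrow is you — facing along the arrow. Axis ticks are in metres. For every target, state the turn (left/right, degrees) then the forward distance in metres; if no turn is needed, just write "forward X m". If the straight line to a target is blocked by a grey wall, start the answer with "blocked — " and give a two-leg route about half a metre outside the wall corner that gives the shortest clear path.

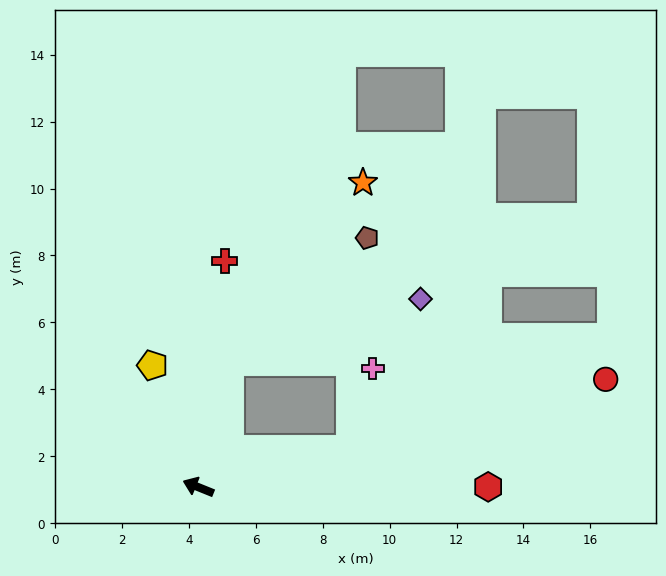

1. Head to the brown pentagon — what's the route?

blocked — turn right 82°, forward 3.9 m, then turn right 34°, forward 5.5 m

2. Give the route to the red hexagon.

turn right 158°, forward 8.7 m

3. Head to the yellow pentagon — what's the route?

turn right 47°, forward 3.9 m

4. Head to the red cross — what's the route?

turn right 75°, forward 6.8 m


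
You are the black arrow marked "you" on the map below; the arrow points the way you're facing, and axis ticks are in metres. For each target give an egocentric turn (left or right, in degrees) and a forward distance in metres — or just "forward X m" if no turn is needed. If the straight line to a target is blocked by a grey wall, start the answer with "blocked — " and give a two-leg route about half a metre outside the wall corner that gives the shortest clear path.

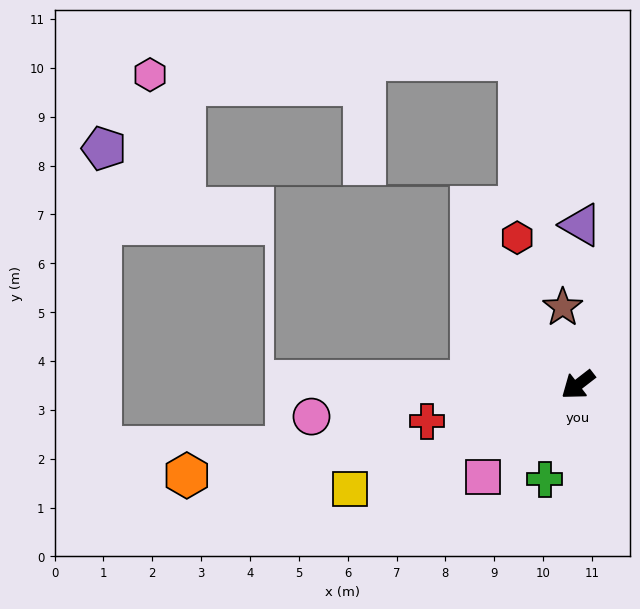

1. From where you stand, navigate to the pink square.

turn left 6°, forward 2.7 m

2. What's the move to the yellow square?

turn right 13°, forward 5.1 m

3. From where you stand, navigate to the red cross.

turn right 24°, forward 3.2 m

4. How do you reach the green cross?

turn left 33°, forward 2.1 m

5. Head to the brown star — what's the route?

turn right 117°, forward 1.6 m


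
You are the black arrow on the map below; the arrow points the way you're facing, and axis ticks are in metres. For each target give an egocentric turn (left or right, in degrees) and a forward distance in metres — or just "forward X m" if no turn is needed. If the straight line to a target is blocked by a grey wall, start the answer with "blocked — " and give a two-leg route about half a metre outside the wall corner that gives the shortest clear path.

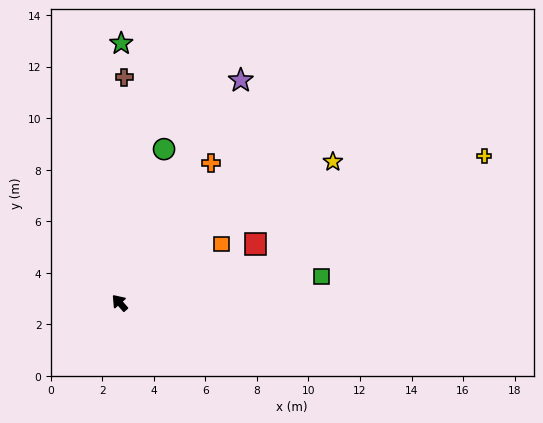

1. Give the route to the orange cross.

turn right 74°, forward 6.5 m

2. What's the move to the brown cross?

turn right 42°, forward 8.8 m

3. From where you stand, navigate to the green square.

turn right 124°, forward 7.9 m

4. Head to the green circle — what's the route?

turn right 57°, forward 6.2 m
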